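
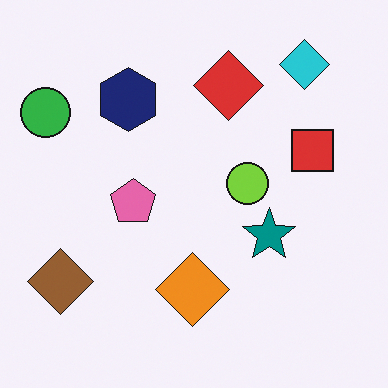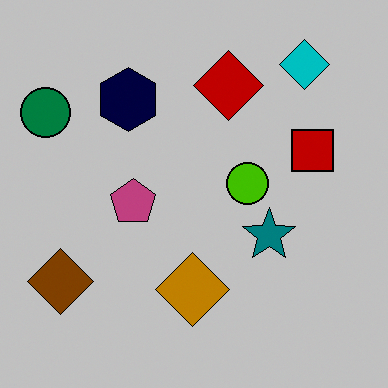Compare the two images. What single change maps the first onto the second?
The image was aggressively posterized.

Each flat color has snapped to a coarser quantized level — most visibly, the near-white background has dropped to a flat grey.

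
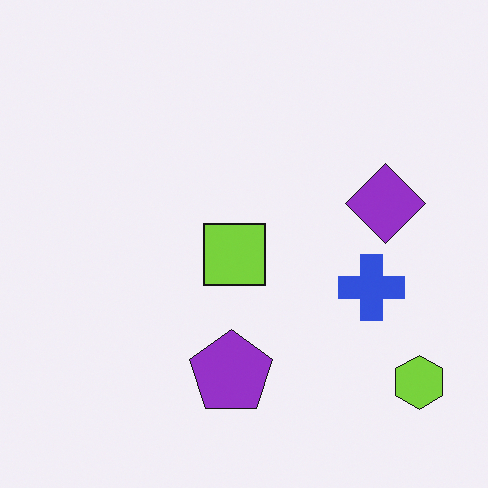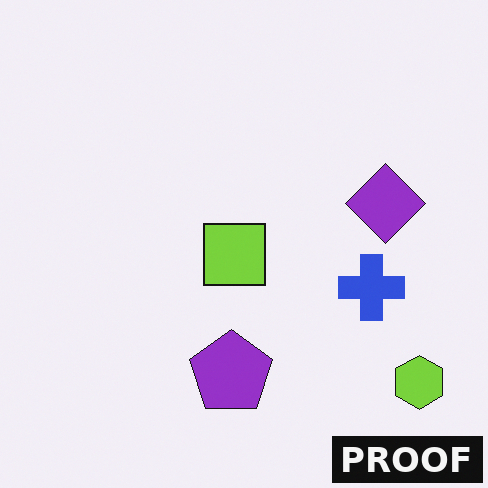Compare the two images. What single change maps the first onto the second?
The transformation is: watermarked with the text "PROOF" in the lower-right corner.

A dark label reading "PROOF" appears in the lower-right corner.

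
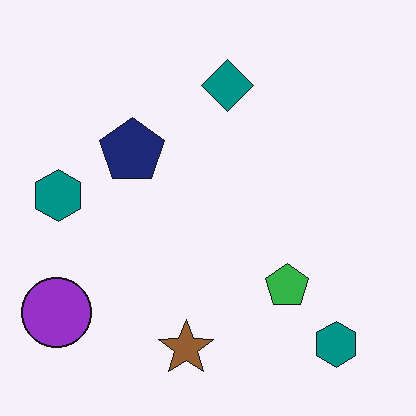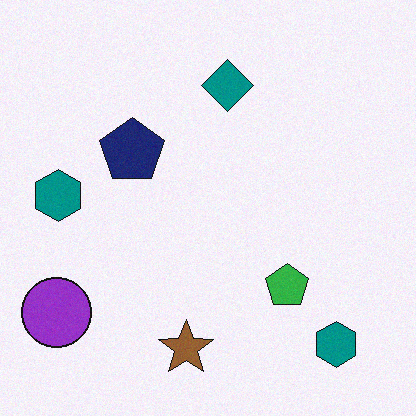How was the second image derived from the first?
It was degraded with a light layer of grain.

Random speckle covers the whole image, including the flat background.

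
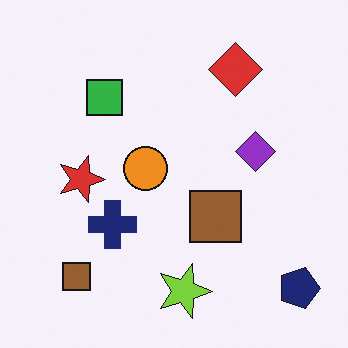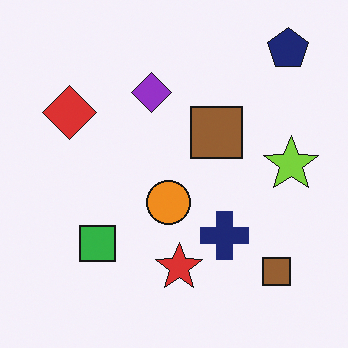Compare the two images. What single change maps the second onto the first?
It was rotated 90° clockwise.

The navy pentagon sits in the top-right of the second image and the bottom-right of the first — consistent with a whole-image 90° clockwise rotation.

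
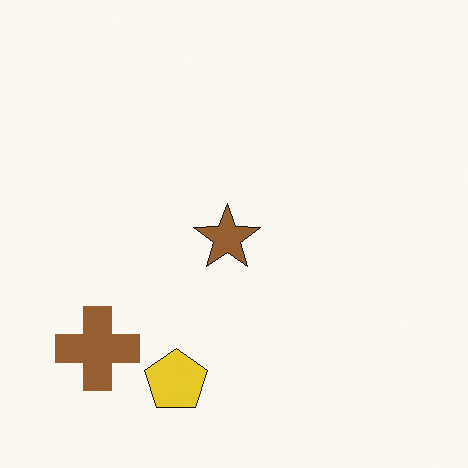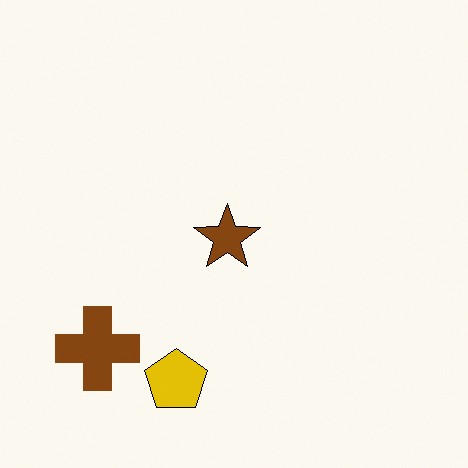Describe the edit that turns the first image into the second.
This is the original image given slightly increased contrast.

Tones are pushed away from mid-grey across the whole image — a global contrast change.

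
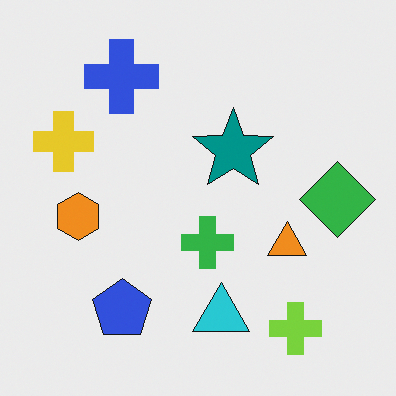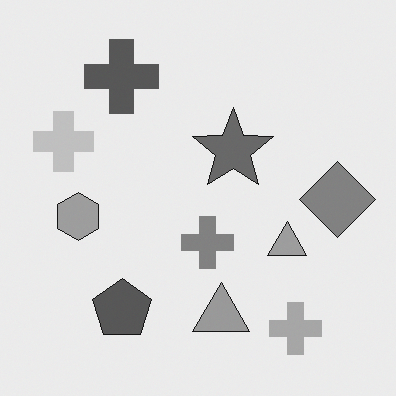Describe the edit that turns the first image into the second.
It was converted to grayscale.

All color is removed — every shape is now a shade of grey.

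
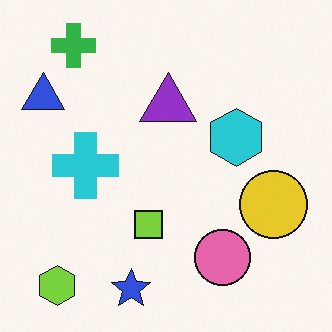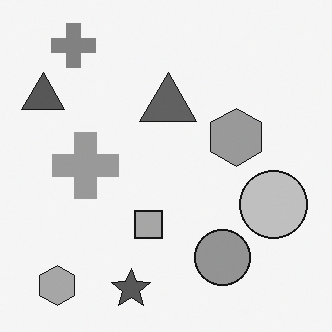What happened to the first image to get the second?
This is the original image converted to grayscale.

All color is removed — every shape is now a shade of grey.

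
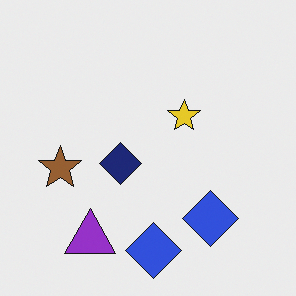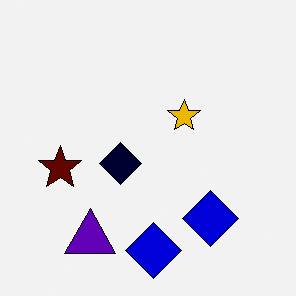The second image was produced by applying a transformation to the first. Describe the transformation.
It was given much higher contrast.

Tones are pushed away from mid-grey across the whole image — a global contrast change.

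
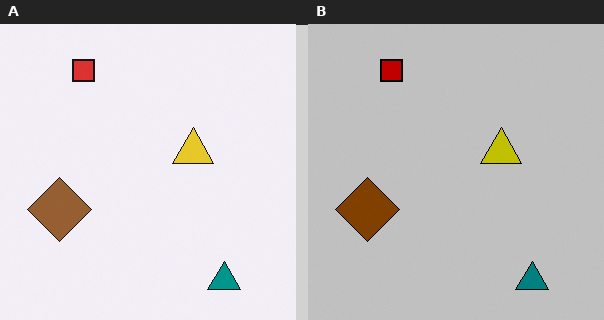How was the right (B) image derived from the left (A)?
The right (B) image is the left (A) heavily posterized to just a handful of flat colors.

Each flat color has snapped to a coarser quantized level — most visibly, the near-white background has dropped to a flat grey.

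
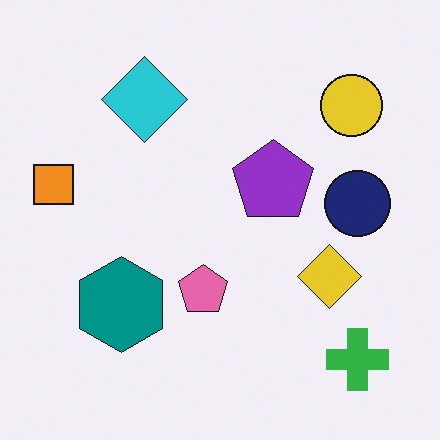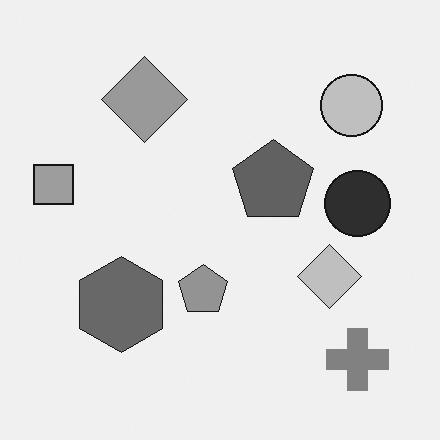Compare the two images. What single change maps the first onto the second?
Converted to grayscale.

All color is removed — every shape is now a shade of grey.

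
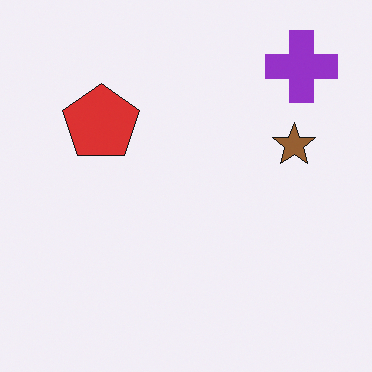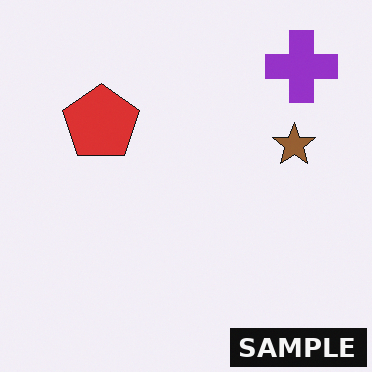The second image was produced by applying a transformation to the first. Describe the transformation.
The transformation is: watermarked with the text "SAMPLE" in the lower-right corner.

A dark label reading "SAMPLE" appears in the lower-right corner.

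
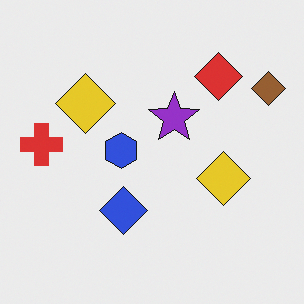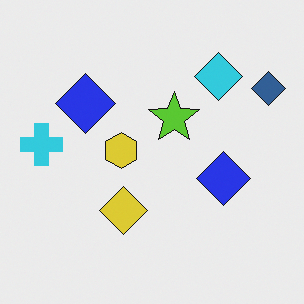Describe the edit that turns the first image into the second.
The image was hue-shifted through roughly half the color wheel.

Every shape's color has rotated by the same amount around the hue wheel — a uniform hue shift.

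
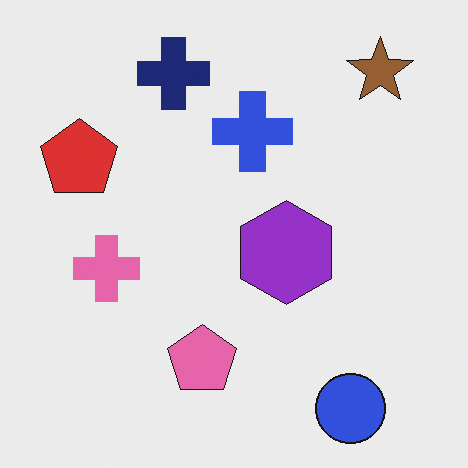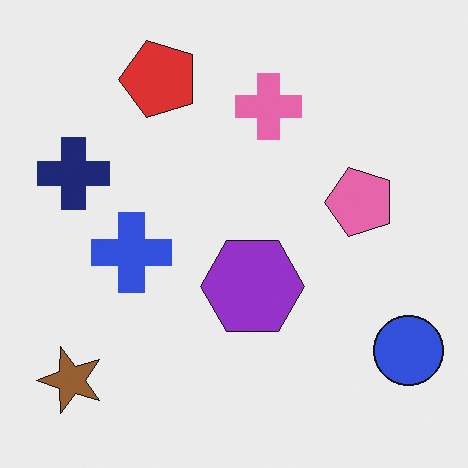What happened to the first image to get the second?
The transformation is: transposed (reflected across the top-left ↔ bottom-right diagonal).

Shapes have swapped their row and column positions — what was in the top-right is now in the bottom-left — a diagonal reflection.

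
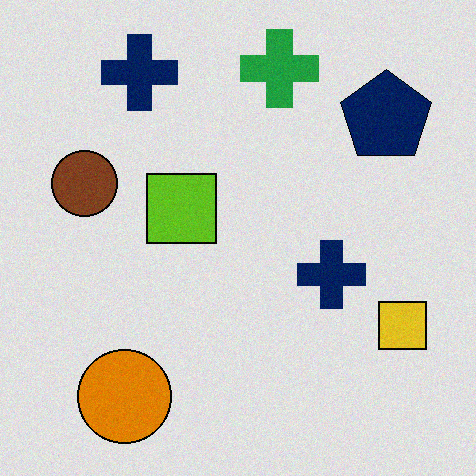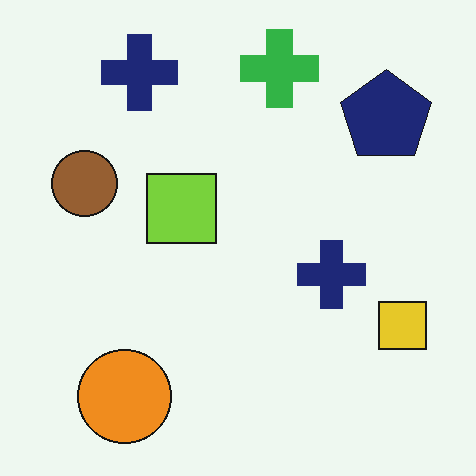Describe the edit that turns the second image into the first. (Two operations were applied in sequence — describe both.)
The first image is the second moderately posterized, then degraded with subtle gaussian noise.

Each flat color has snapped to a coarser quantized level — most visibly, the near-white background has dropped to a flat grey. Random speckle covers the whole image, including the flat background.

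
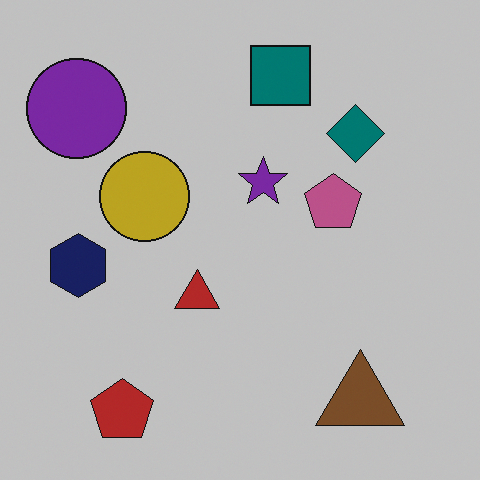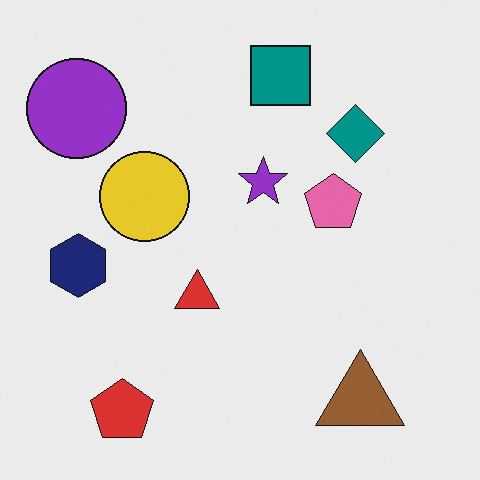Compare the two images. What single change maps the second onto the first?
This is the original image darkened a little.

Every pixel — background and shapes alike — is uniformly darkened.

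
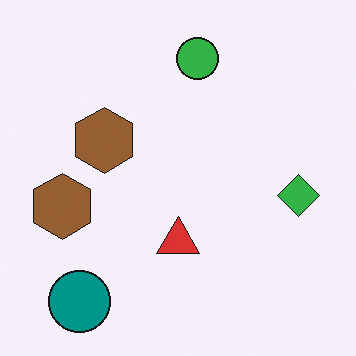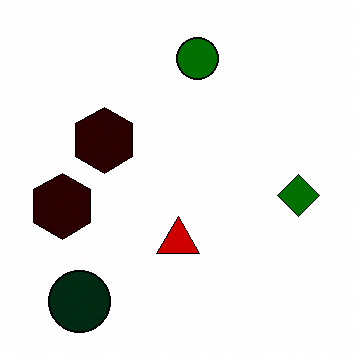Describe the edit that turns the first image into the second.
It was boosted in contrast.

Tones are pushed away from mid-grey across the whole image — a global contrast change.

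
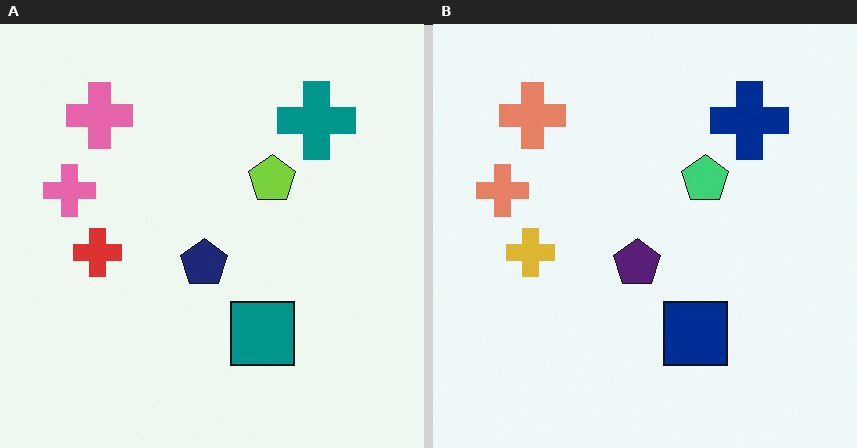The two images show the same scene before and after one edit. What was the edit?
This is the original image hue-shifted slightly.

Every shape's color has rotated by the same amount around the hue wheel — a uniform hue shift.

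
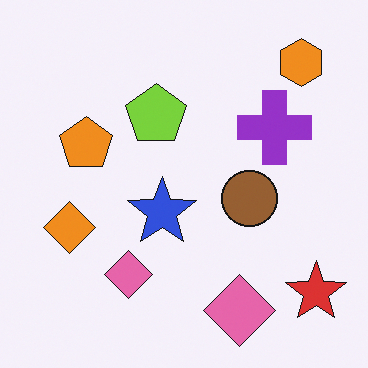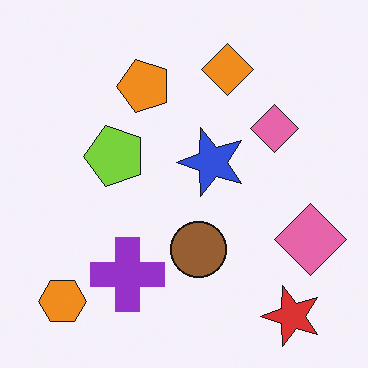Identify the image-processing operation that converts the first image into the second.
This is the original image transposed (reflected across the top-left ↔ bottom-right diagonal).

Shapes have swapped their row and column positions — what was in the top-right is now in the bottom-left — a diagonal reflection.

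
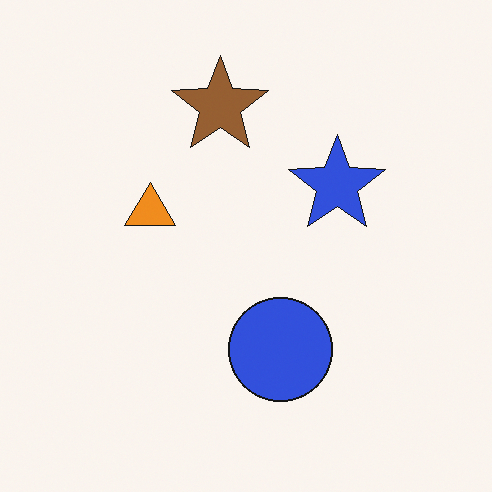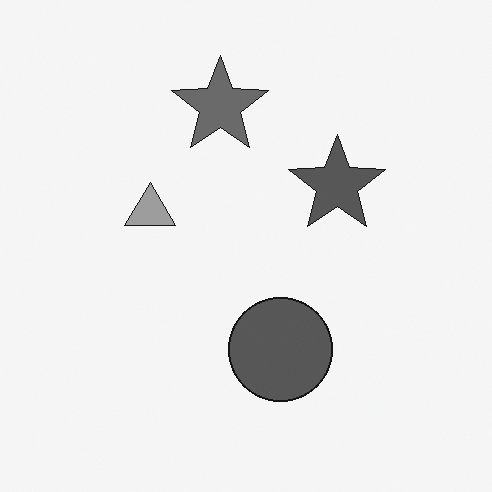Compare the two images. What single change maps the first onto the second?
The transformation is: converted to grayscale.

All color is removed — every shape is now a shade of grey.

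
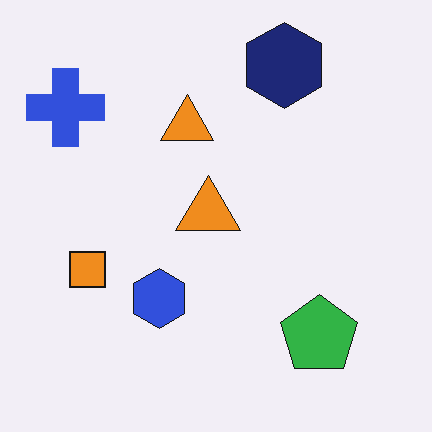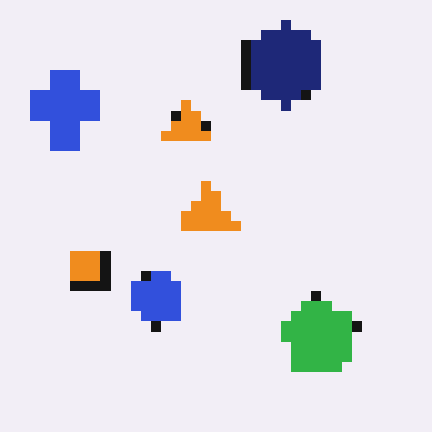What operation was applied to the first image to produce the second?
The image was coarsely pixelated.

Shapes are reduced to large square blocks; fine edges and outlines are lost — a downscale-then-upscale (mosaic) effect.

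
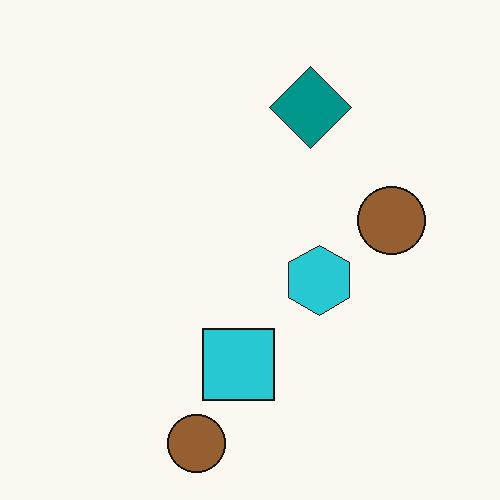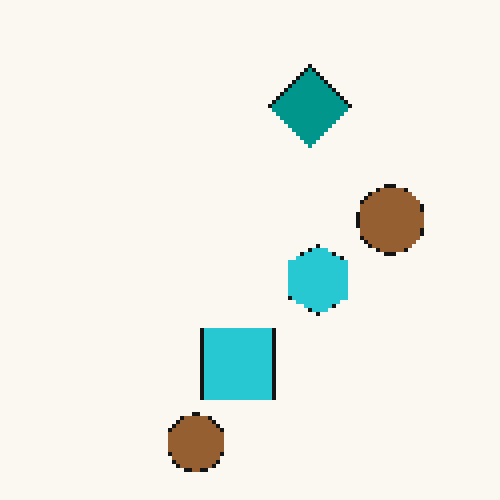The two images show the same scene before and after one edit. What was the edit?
The image was lightly pixelated (a mild mosaic effect).

Shapes are reduced to large square blocks; fine edges and outlines are lost — a downscale-then-upscale (mosaic) effect.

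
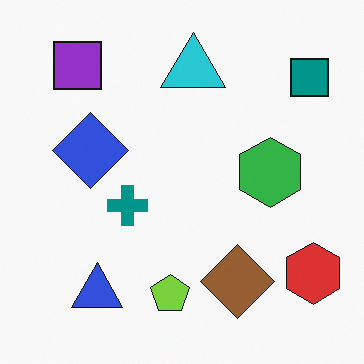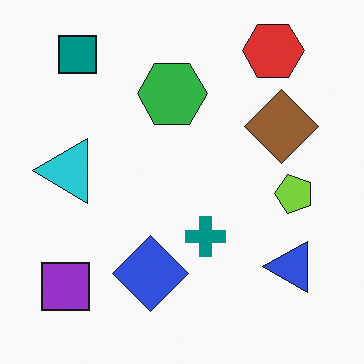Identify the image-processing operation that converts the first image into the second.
Rotated 90° counter-clockwise.

The teal square sits in the top-right of the first image and the top-left of the second — consistent with a whole-image 90° counter-clockwise rotation.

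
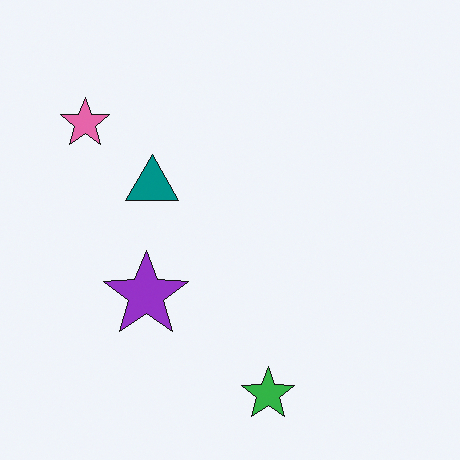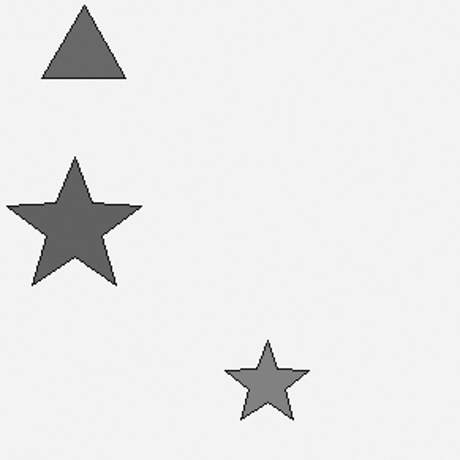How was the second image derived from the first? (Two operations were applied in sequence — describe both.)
The transformation is: cropped to a modestly smaller region and rescaled, then converted to grayscale.

The visible shapes are larger and the field of view is narrower; shapes near the original edges may be partly or wholly outside the frame — a crop-and-rescale. All color is removed — every shape is now a shade of grey.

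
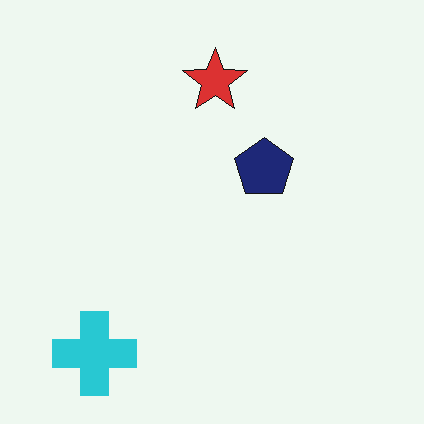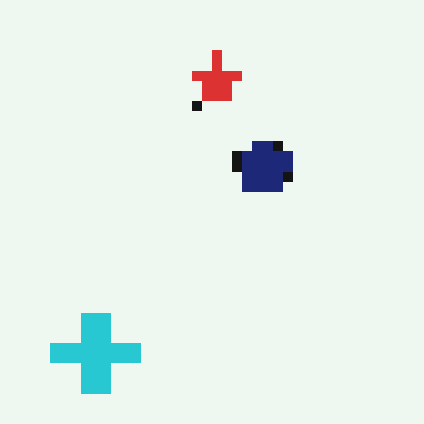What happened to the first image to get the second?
The transformation is: heavily pixelated into large blocks.

Shapes are reduced to large square blocks; fine edges and outlines are lost — a downscale-then-upscale (mosaic) effect.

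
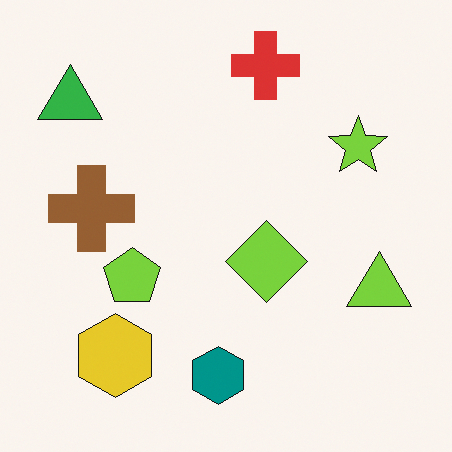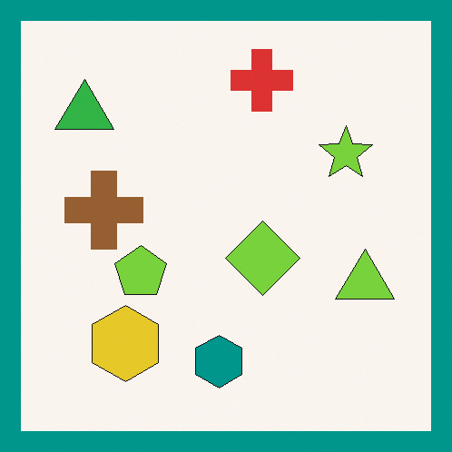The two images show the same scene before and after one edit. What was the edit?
The image was framed with a teal border.

A solid teal frame runs around the edge of the second image, with the content slightly shrunk inside it.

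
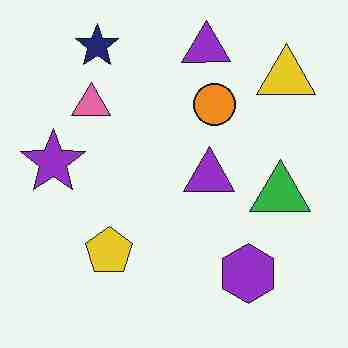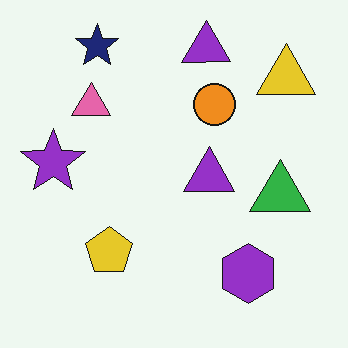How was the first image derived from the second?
It was heavily JPEG-compressed with obvious blocking artifacts.

Blocky 8×8 compression artifacts appear around shape edges and the flat background shows ringing — characteristic JPEG degradation.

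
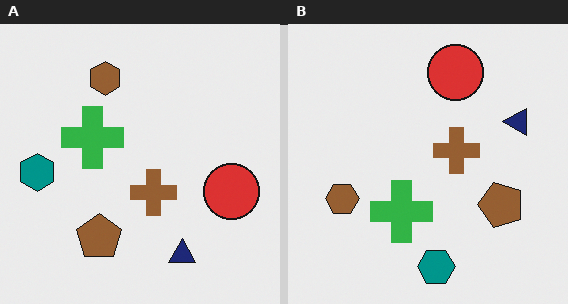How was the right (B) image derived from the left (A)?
The transformation is: rotated 90° counter-clockwise.

The teal hexagon sits in the left of the left (A) image and the bottom of the right (B) — consistent with a whole-image 90° counter-clockwise rotation.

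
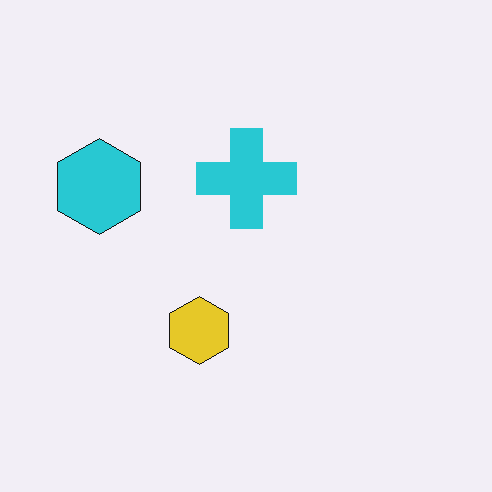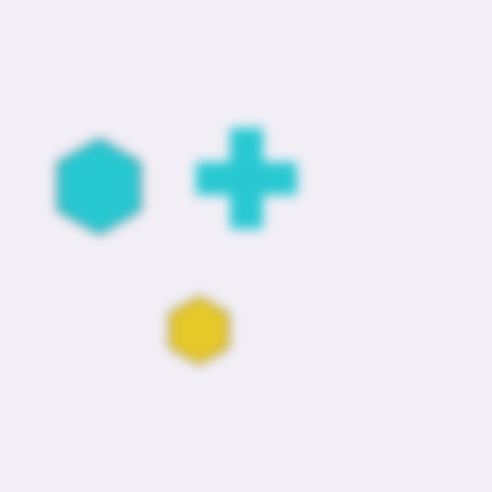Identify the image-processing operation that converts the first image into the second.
The image was strongly gaussian-blurred.

Shape edges and outlines are uniformly softened across the whole image.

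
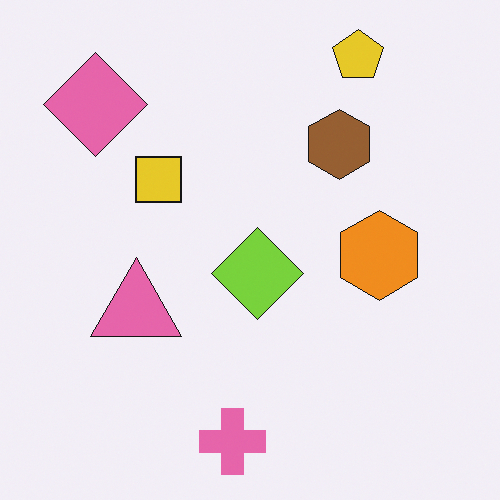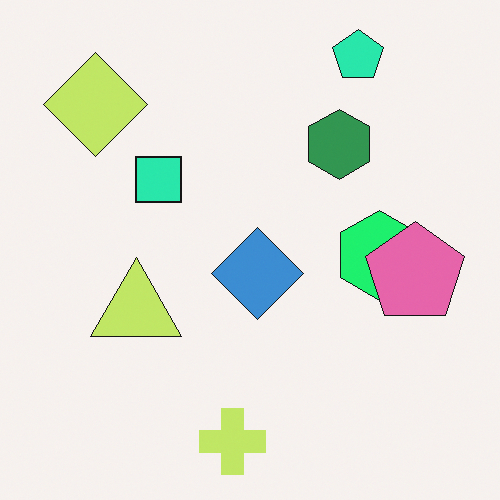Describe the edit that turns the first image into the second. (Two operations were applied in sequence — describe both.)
The image was hue-shifted noticeably, then overlaid with an additional pink pentagon.

Every shape's color has rotated by the same amount around the hue wheel — a uniform hue shift. A pink pentagon appears in the second image that is absent from the first.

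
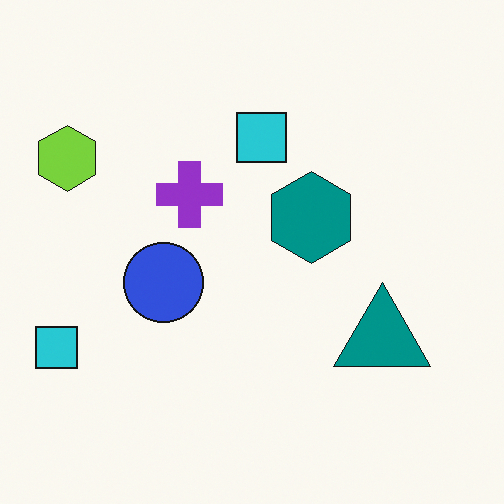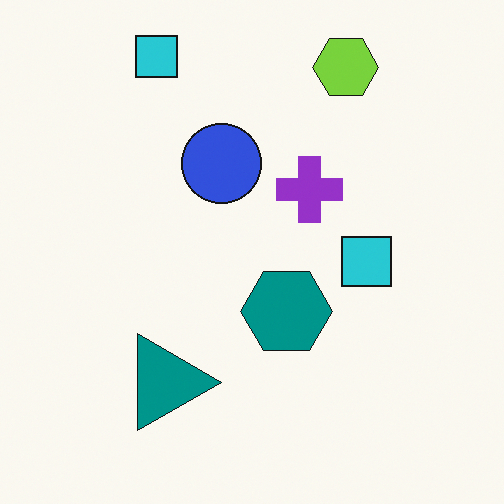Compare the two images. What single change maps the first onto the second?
The second image is the first rotated 90° clockwise.

The lime hexagon sits in the top-left of the first image and the top-right of the second — consistent with a whole-image 90° clockwise rotation.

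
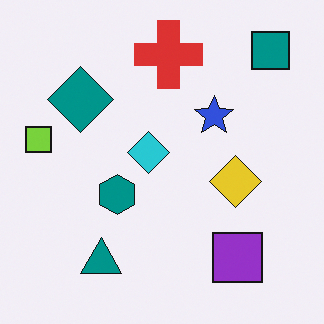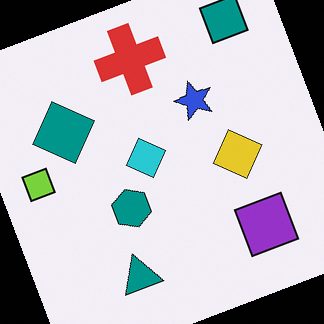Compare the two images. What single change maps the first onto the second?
It was rotated counter-clockwise by a moderate amount.

Every shape is tilted by the same angle and the image corners show triangular fill wedges — a whole-image rotation by a non-right angle.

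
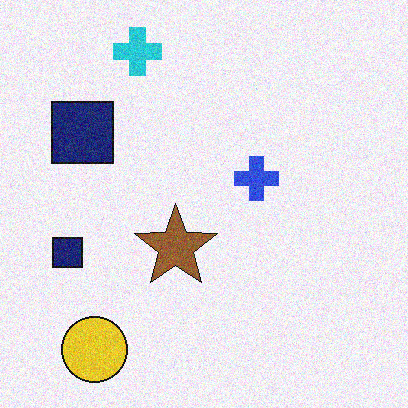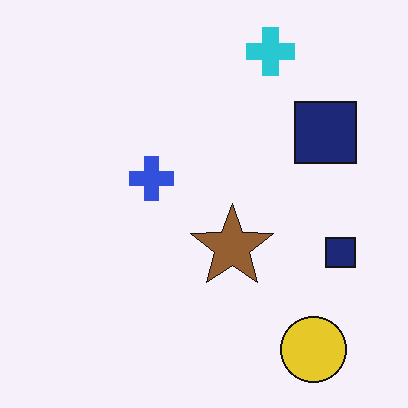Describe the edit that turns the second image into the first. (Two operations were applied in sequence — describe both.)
The transformation is: degraded with moderate additive noise, then flipped horizontally (left ↔ right).

Random speckle covers the whole image, including the flat background. The yellow circle is in the bottom-right of the second image and the bottom-left of the first — shapes on opposite sides of the vertical midline have swapped in a mirror flip.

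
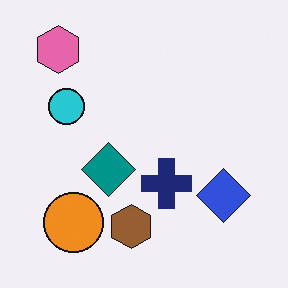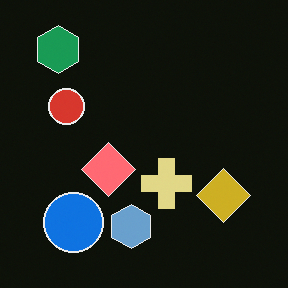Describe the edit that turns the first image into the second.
Color-inverted (negative).

The light background has become dark and every shape's color is its complement — a photographic negative.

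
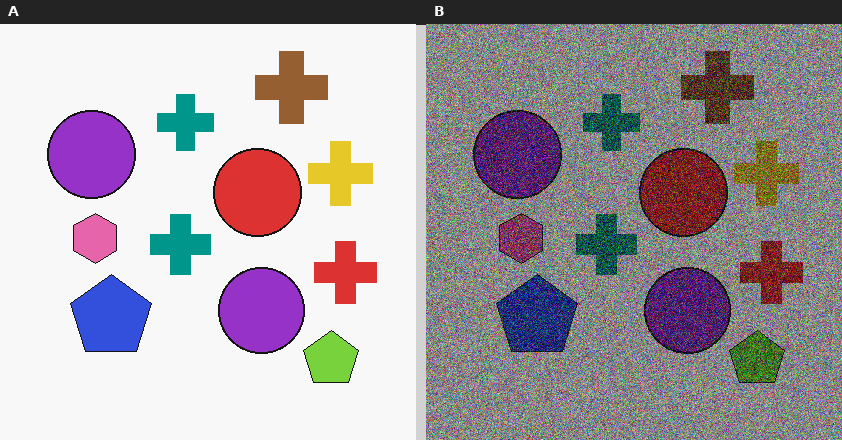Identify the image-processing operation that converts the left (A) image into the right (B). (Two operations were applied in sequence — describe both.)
Noticeably darkened, then degraded with strong gaussian noise.

Every pixel — background and shapes alike — is uniformly darkened. Random speckle covers the whole image, including the flat background.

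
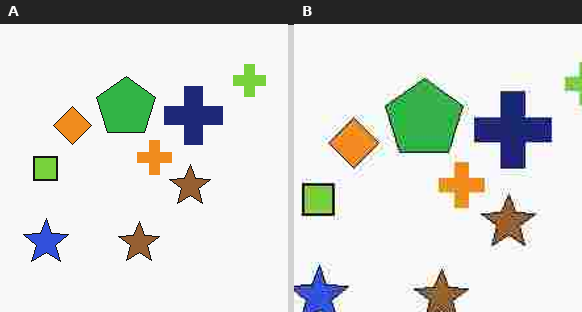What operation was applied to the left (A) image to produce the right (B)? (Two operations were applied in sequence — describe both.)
Degraded with heavy JPEG compression, then cropped to a modestly smaller region and rescaled.

Blocky 8×8 compression artifacts appear around shape edges and the flat background shows ringing — characteristic JPEG degradation. The visible shapes are larger and the field of view is narrower; shapes near the original edges may be partly or wholly outside the frame — a crop-and-rescale.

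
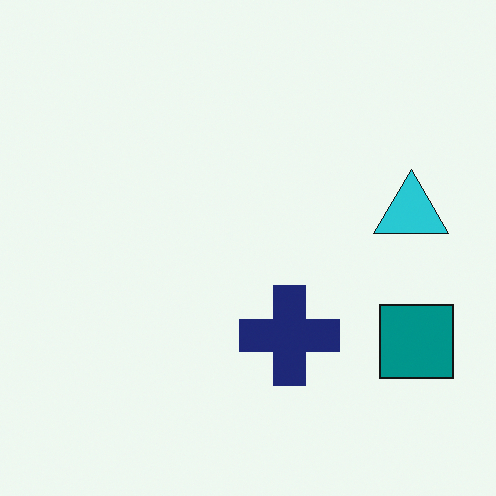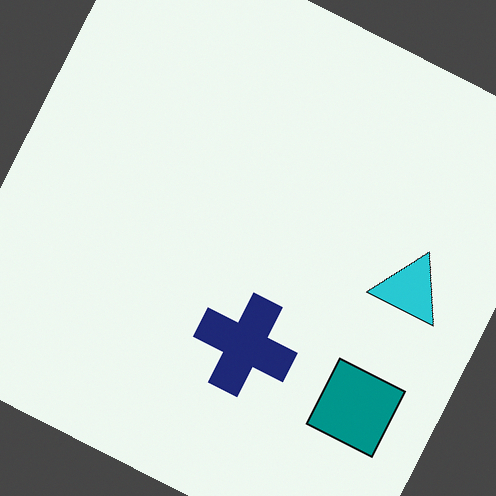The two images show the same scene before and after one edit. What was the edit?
This is the original image rotated clockwise by a clearly visible amount.

Every shape is tilted by the same angle and the image corners show triangular fill wedges — a whole-image rotation by a non-right angle.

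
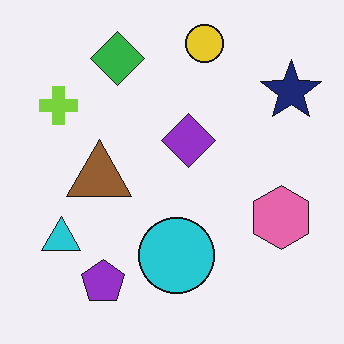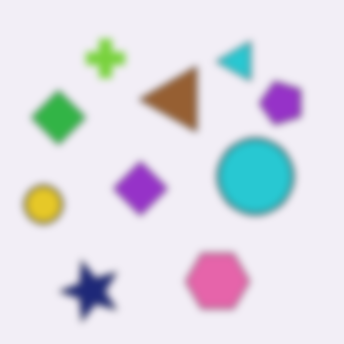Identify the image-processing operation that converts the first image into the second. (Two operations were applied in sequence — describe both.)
This is the original image transposed (reflected across the top-left ↔ bottom-right diagonal), then noticeably gaussian-blurred.

Shapes have swapped their row and column positions — what was in the top-right is now in the bottom-left — a diagonal reflection. Shape edges and outlines are uniformly softened across the whole image.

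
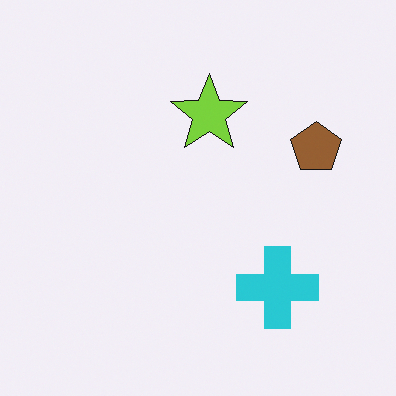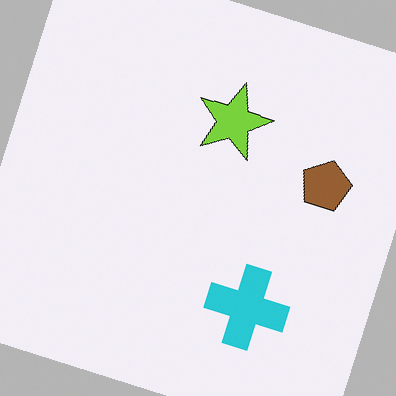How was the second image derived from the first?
This is the original image rotated clockwise by a clearly visible amount.

Every shape is tilted by the same angle and the image corners show triangular fill wedges — a whole-image rotation by a non-right angle.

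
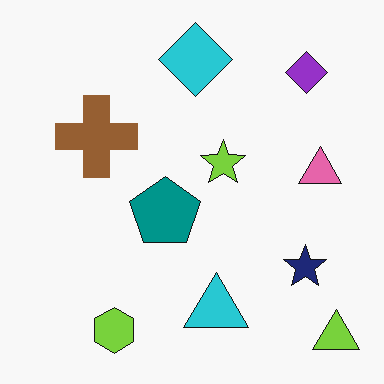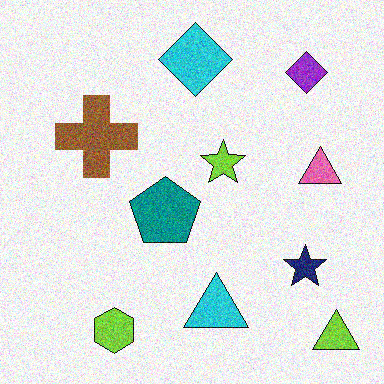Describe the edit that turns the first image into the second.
The transformation is: degraded with visible gaussian noise.

Random speckle covers the whole image, including the flat background.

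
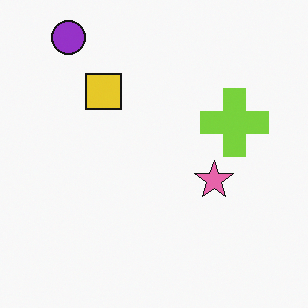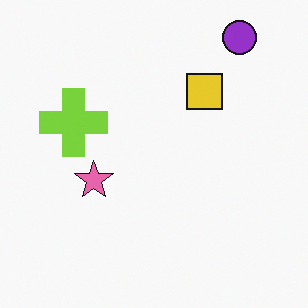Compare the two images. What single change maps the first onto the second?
The second image is the first flipped horizontally (left ↔ right).

The purple circle is in the top-left of the first image and the top-right of the second — shapes on opposite sides of the vertical midline have swapped in a mirror flip.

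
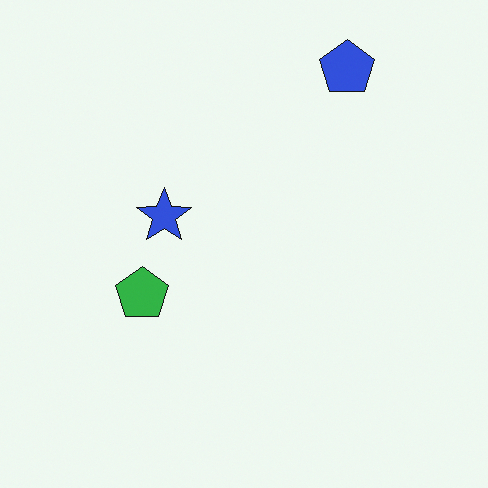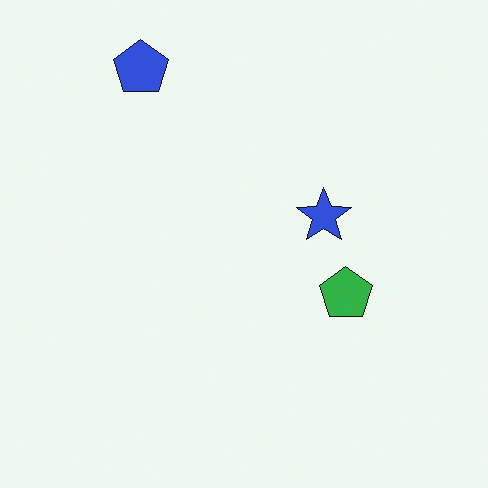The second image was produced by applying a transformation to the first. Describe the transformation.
Flipped horizontally (left ↔ right).

The blue pentagon is in the top-right of the first image and the top-left of the second — shapes on opposite sides of the vertical midline have swapped in a mirror flip.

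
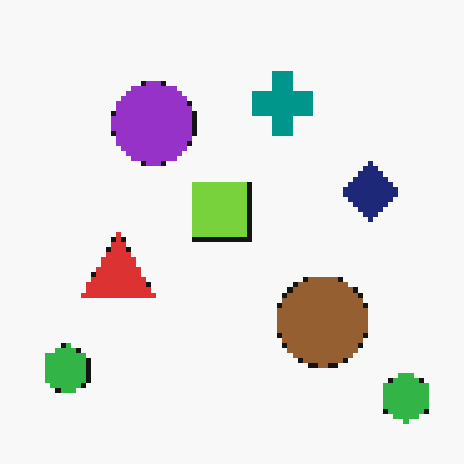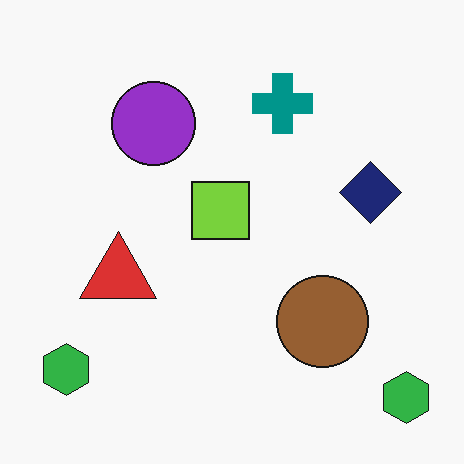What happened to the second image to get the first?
Lightly pixelated (a mild mosaic effect).

Shapes are reduced to large square blocks; fine edges and outlines are lost — a downscale-then-upscale (mosaic) effect.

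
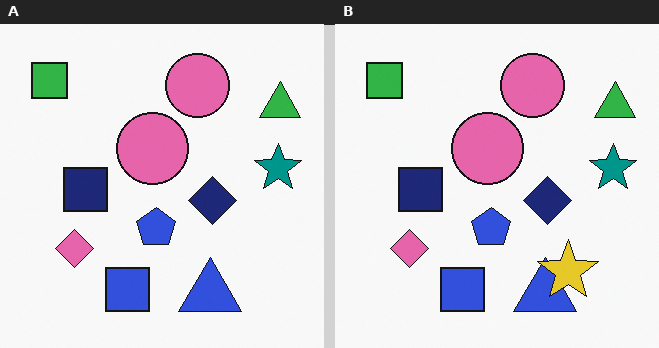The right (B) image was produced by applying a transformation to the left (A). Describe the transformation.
This is the original image overlaid with an additional yellow star.

A yellow star appears in the right (B) image that is absent from the left (A).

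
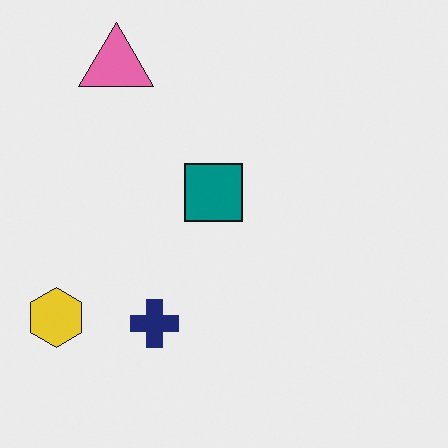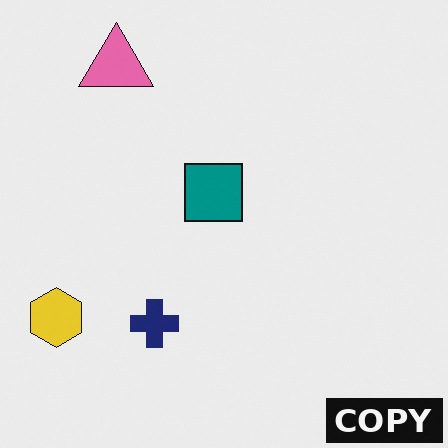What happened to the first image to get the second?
The second image is the first watermarked with the text "COPY" in the lower-right corner.

A dark label reading "COPY" appears in the lower-right corner.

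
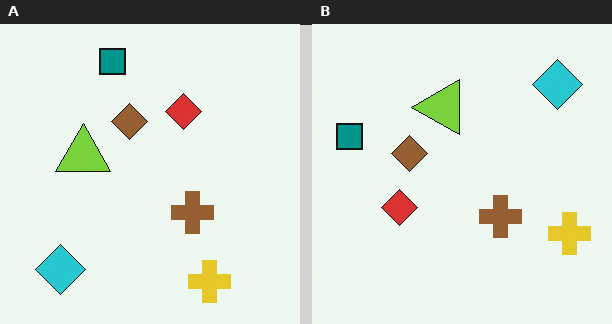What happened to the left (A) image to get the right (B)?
It was transposed (reflected across the top-left ↔ bottom-right diagonal).

Shapes have swapped their row and column positions — what was in the top-right is now in the bottom-left — a diagonal reflection.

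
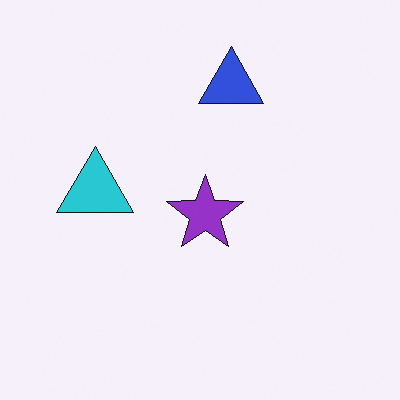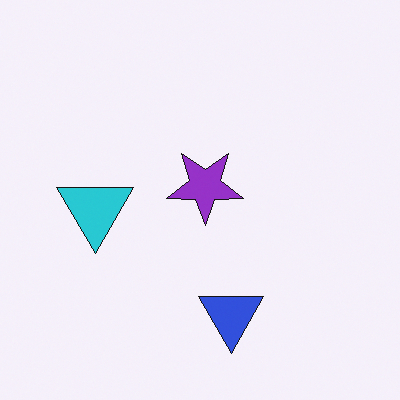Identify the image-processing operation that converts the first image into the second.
It was flipped vertically (top ↔ bottom).

The blue triangle is in the top of the first image and the bottom of the second — shapes on opposite sides of the horizontal midline have swapped in a mirror flip.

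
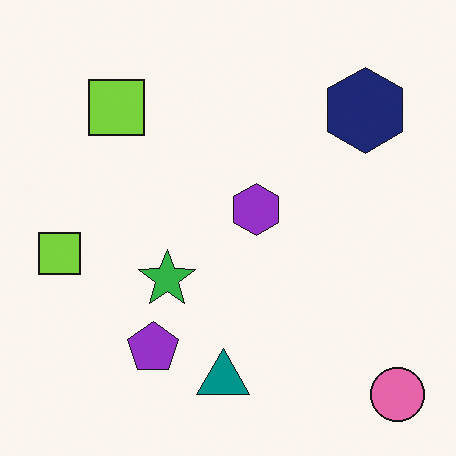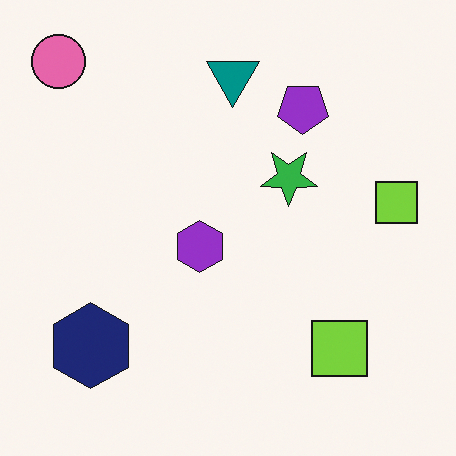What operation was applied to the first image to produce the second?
It was rotated 180°.

The pink circle sits in the bottom-right of the first image and the top-left of the second — consistent with a whole-image 180° rotation.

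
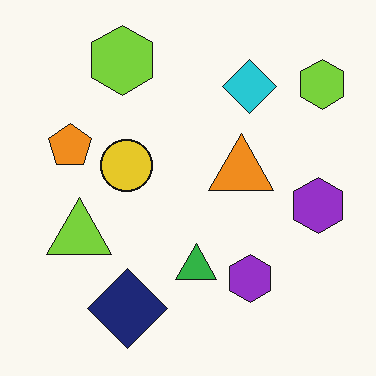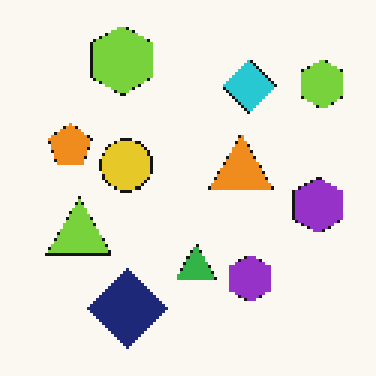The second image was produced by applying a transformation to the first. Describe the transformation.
The transformation is: mildly pixelated.

Shapes are reduced to large square blocks; fine edges and outlines are lost — a downscale-then-upscale (mosaic) effect.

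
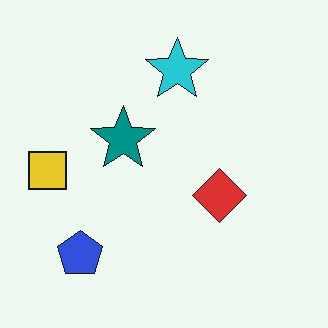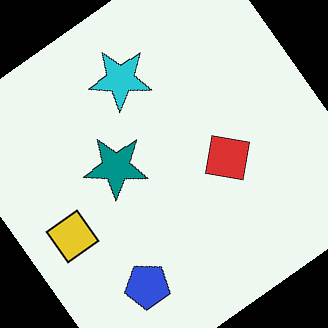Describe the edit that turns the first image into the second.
Rotated counter-clockwise by a large amount — several tens of degrees.

Every shape is tilted by the same angle and the image corners show triangular fill wedges — a whole-image rotation by a non-right angle.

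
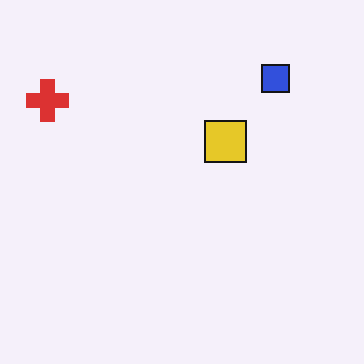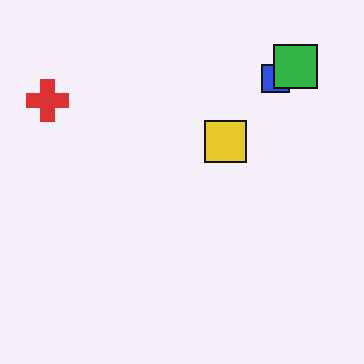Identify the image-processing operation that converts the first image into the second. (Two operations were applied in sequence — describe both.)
This is the original image JPEG-compressed with visible artifacts, then overlaid with an additional green square.

Blocky 8×8 compression artifacts appear around shape edges and the flat background shows ringing — characteristic JPEG degradation. A green square appears in the second image that is absent from the first.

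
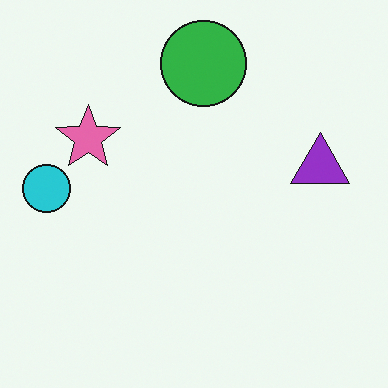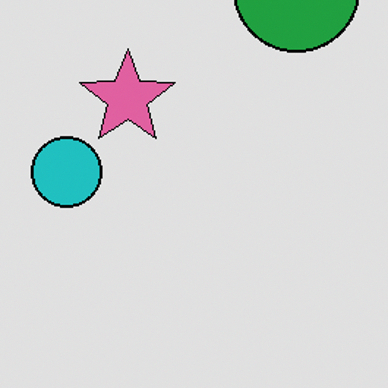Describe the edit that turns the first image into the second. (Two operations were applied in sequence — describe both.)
The second image is the first posterized to a reduced palette, then cropped to a modestly smaller region and rescaled.

Each flat color has snapped to a coarser quantized level — most visibly, the near-white background has dropped to a flat grey. The visible shapes are larger and the field of view is narrower; shapes near the original edges may be partly or wholly outside the frame — a crop-and-rescale.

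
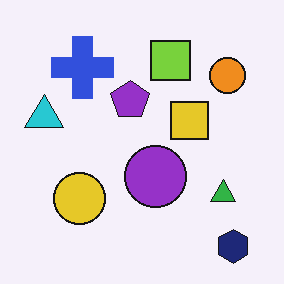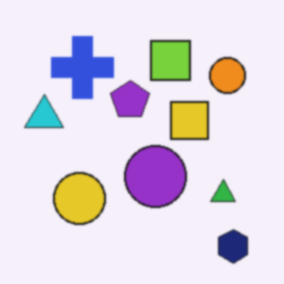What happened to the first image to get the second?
The transformation is: given a subtle gaussian blur.

Shape edges and outlines are uniformly softened across the whole image.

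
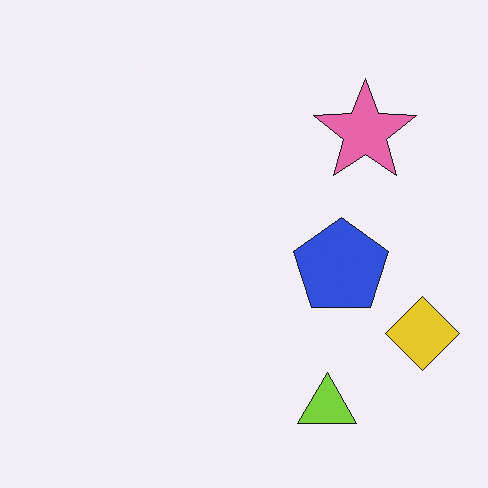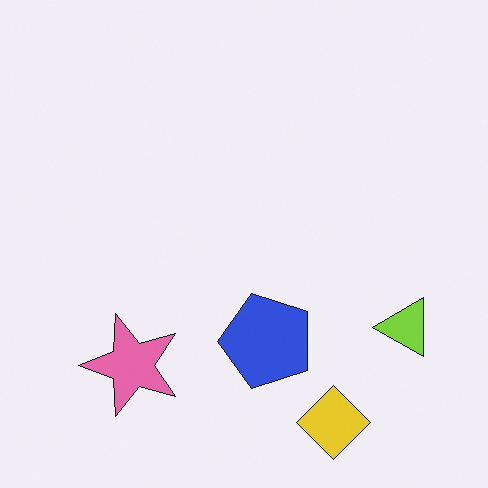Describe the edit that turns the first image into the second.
The transformation is: transposed (reflected across the top-left ↔ bottom-right diagonal).

Shapes have swapped their row and column positions — what was in the top-right is now in the bottom-left — a diagonal reflection.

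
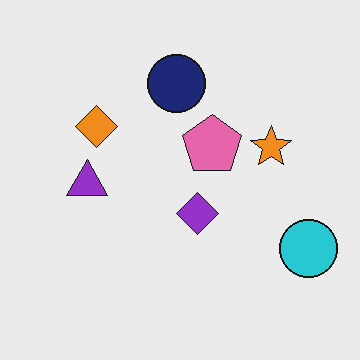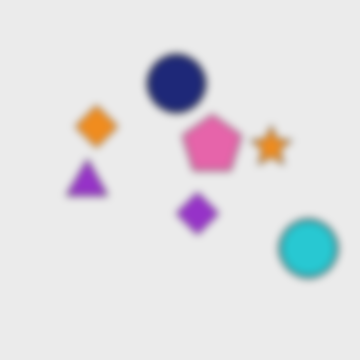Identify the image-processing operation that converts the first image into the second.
This is the original image moderately blurred.

Shape edges and outlines are uniformly softened across the whole image.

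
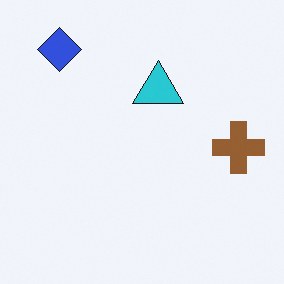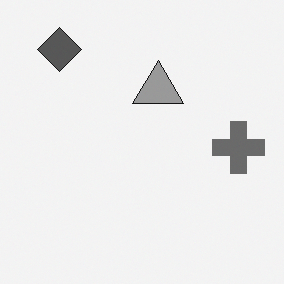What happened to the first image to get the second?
This is the original image converted to grayscale.

All color is removed — every shape is now a shade of grey.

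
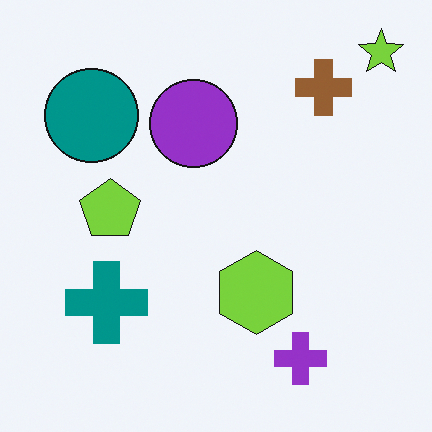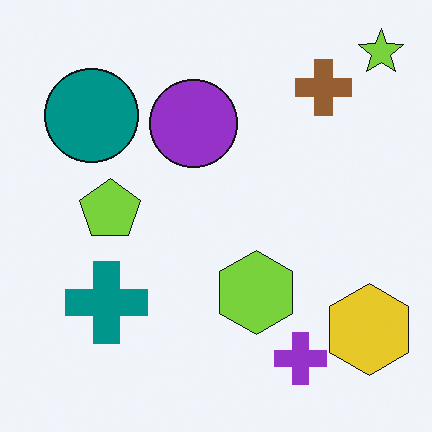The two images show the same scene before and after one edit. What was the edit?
The second image is the first overlaid with an additional yellow hexagon.

A yellow hexagon appears in the second image that is absent from the first.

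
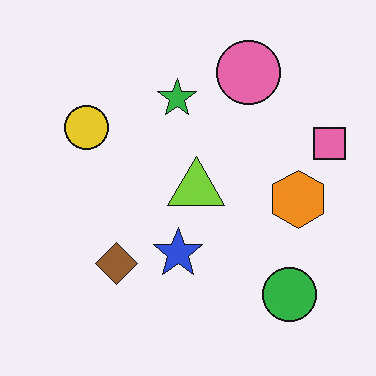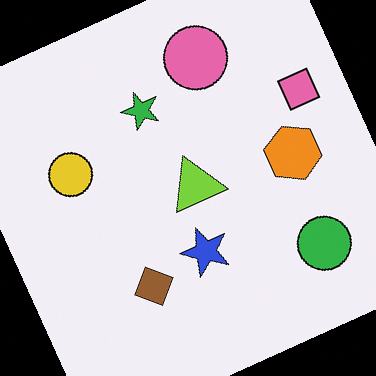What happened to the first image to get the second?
The transformation is: rotated counter-clockwise by a clearly visible amount.

Every shape is tilted by the same angle and the image corners show triangular fill wedges — a whole-image rotation by a non-right angle.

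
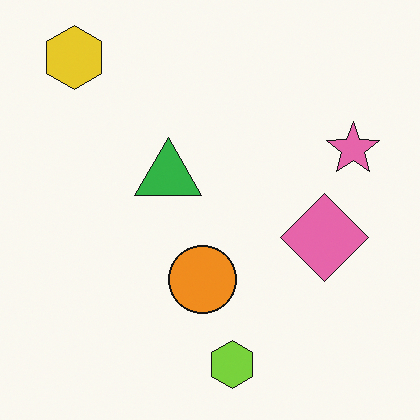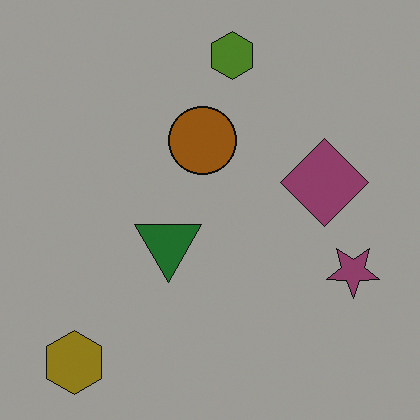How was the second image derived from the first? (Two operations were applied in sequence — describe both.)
The transformation is: substantially darkened, then flipped vertically (top ↔ bottom).

Every pixel — background and shapes alike — is uniformly darkened. The lime hexagon is in the bottom of the first image and the top of the second — shapes on opposite sides of the horizontal midline have swapped in a mirror flip.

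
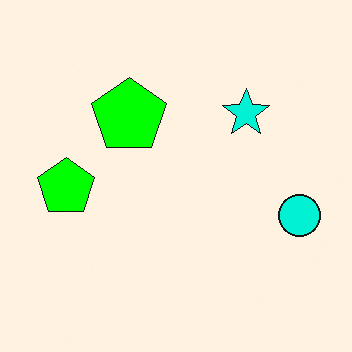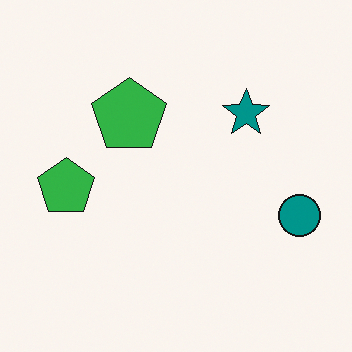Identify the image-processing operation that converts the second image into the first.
The image was made much more vivid (saturation change).

All colors are more vivid — a global saturation change.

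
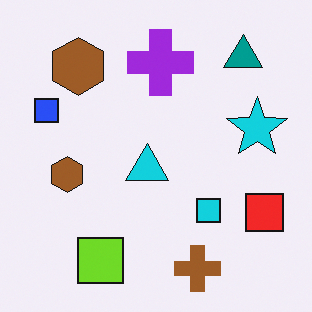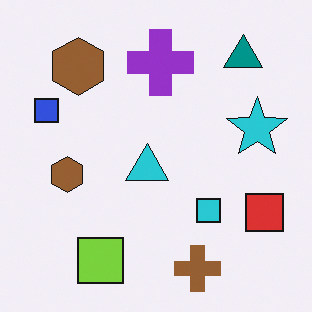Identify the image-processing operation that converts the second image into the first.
Slightly oversaturated.

All colors are more vivid — a global saturation change.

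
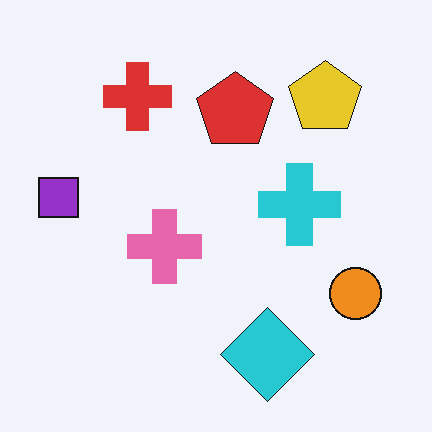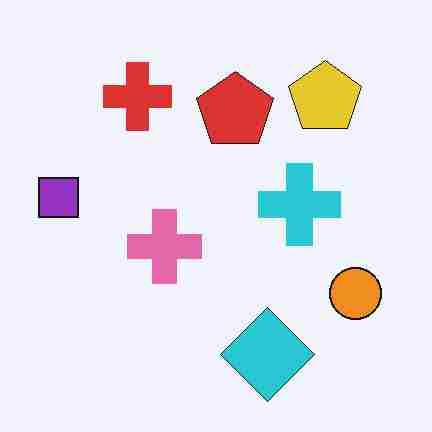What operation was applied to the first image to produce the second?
This is the original image degraded with heavy JPEG compression.

Blocky 8×8 compression artifacts appear around shape edges and the flat background shows ringing — characteristic JPEG degradation.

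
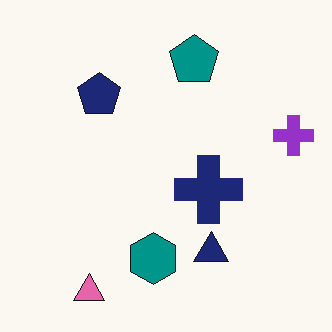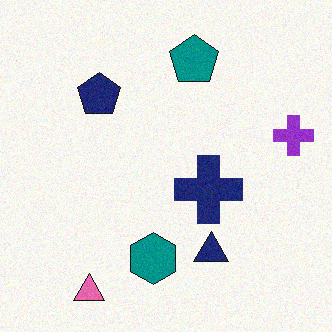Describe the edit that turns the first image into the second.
The image was degraded with subtle gaussian noise.

Random speckle covers the whole image, including the flat background.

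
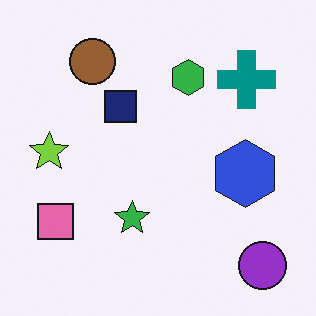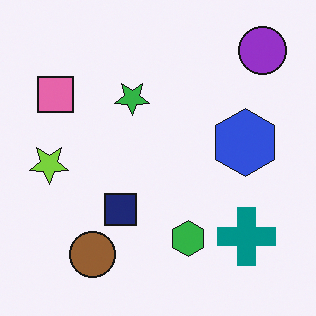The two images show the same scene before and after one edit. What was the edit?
Flipped vertically (top ↔ bottom).

The purple circle is in the bottom-right of the first image and the top-right of the second — shapes on opposite sides of the horizontal midline have swapped in a mirror flip.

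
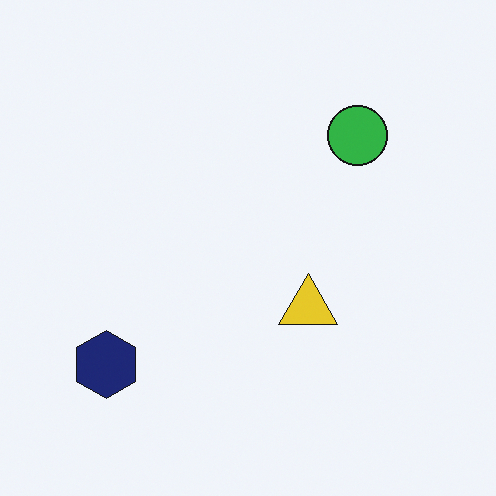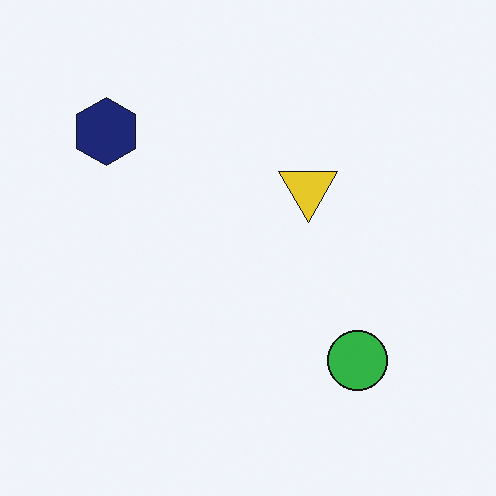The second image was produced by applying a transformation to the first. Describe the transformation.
The second image is the first flipped vertically (top ↔ bottom).

The navy hexagon is in the bottom-left of the first image and the top-left of the second — shapes on opposite sides of the horizontal midline have swapped in a mirror flip.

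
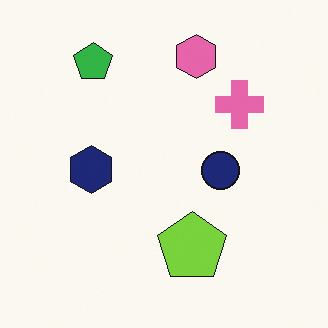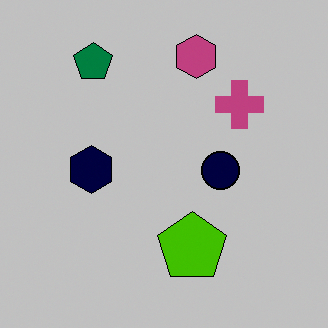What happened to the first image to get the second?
The transformation is: heavily posterized to just a handful of flat colors.

Each flat color has snapped to a coarser quantized level — most visibly, the near-white background has dropped to a flat grey.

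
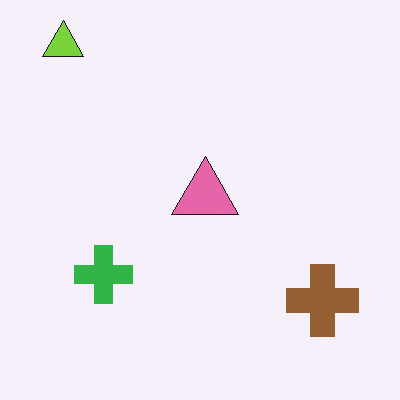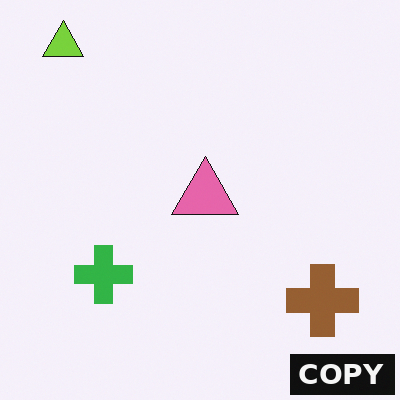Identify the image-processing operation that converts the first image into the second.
The image was watermarked with the text "COPY" in the lower-right corner.

A dark label reading "COPY" appears in the lower-right corner.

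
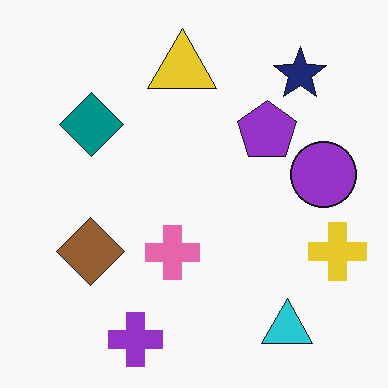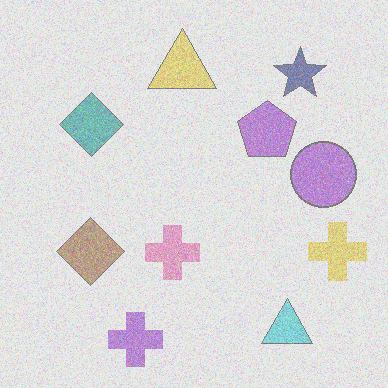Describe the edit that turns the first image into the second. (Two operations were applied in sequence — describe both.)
It was degraded with a thick layer of grain, then given much lower contrast.

Random speckle covers the whole image, including the flat background. Tones are pushed toward mid-grey across the whole image — a global contrast change.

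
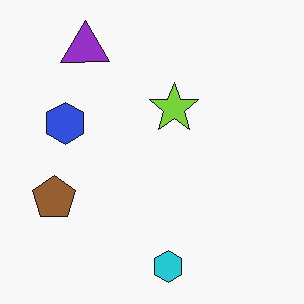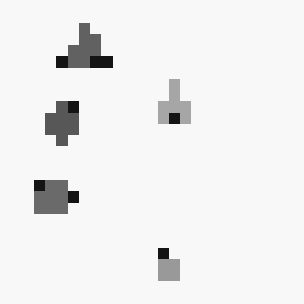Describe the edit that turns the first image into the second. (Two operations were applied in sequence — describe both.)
The transformation is: coarsely pixelated, then converted to grayscale.

Shapes are reduced to large square blocks; fine edges and outlines are lost — a downscale-then-upscale (mosaic) effect. All color is removed — every shape is now a shade of grey.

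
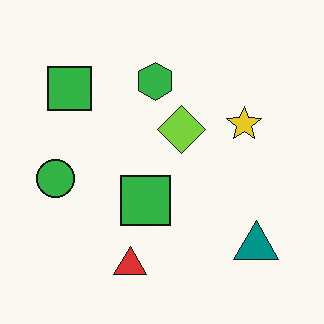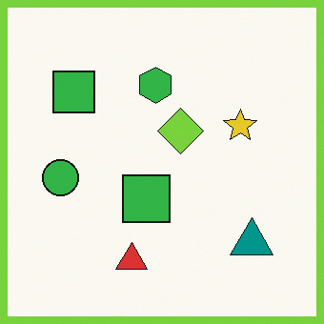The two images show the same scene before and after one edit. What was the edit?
The second image is the first framed with a lime border.

A solid lime frame runs around the edge of the second image, with the content slightly shrunk inside it.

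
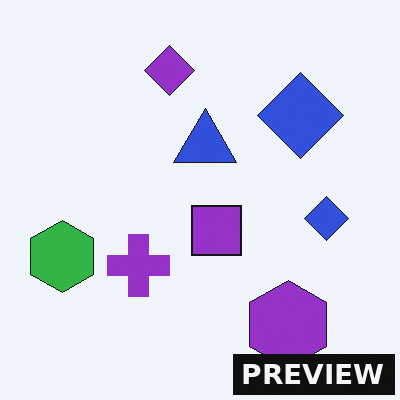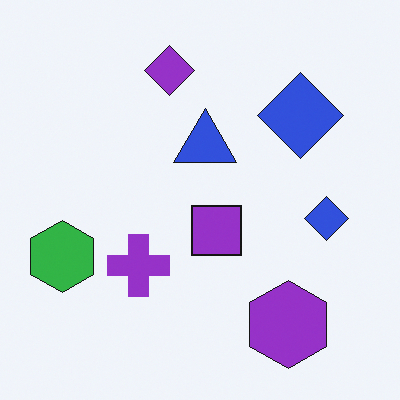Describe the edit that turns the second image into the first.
The image was watermarked with the text "PREVIEW" in the lower-right corner.

A dark label reading "PREVIEW" appears in the lower-right corner.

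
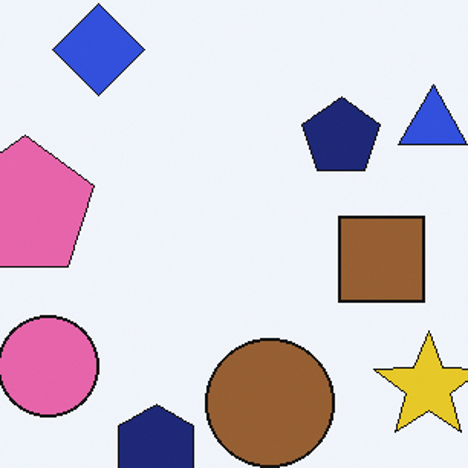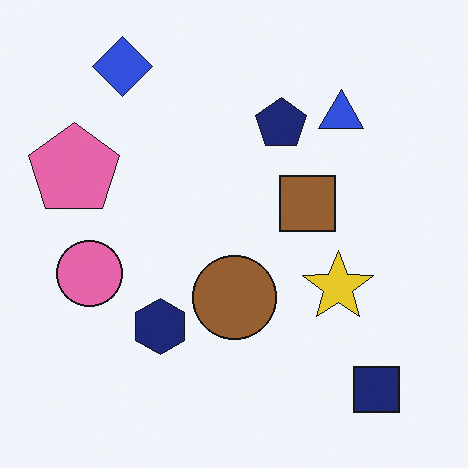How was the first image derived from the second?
Cropped to a modestly smaller region and rescaled.

The visible shapes are larger and the field of view is narrower; shapes near the original edges may be partly or wholly outside the frame — a crop-and-rescale.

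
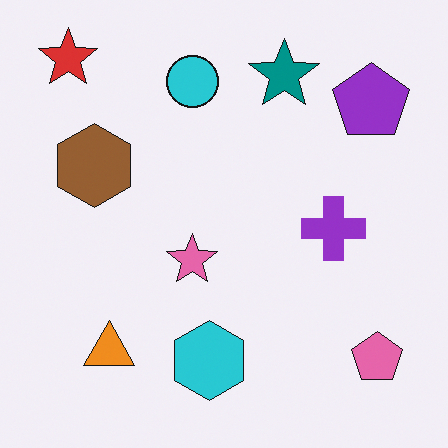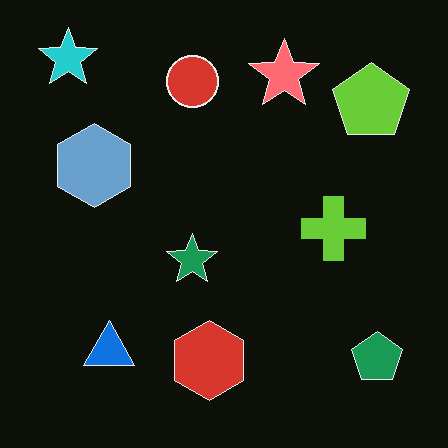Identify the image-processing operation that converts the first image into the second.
The transformation is: color-inverted (negative).

The light background has become dark and every shape's color is its complement — a photographic negative.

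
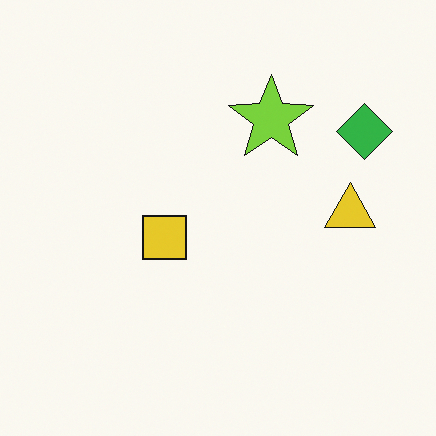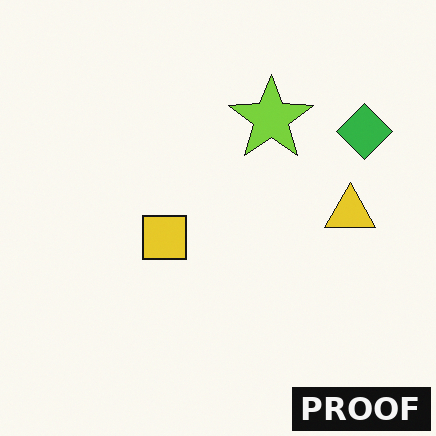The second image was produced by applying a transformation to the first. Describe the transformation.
Watermarked with the text "PROOF" in the lower-right corner.

A dark label reading "PROOF" appears in the lower-right corner.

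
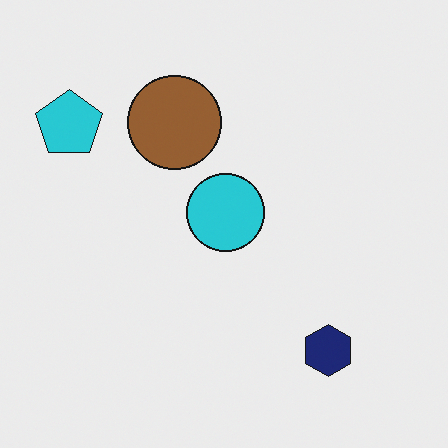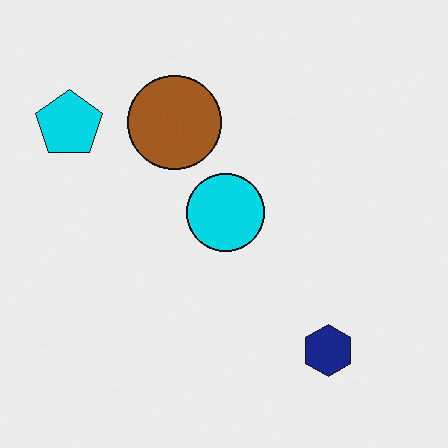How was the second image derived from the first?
The second image is the first slightly oversaturated.

All colors are more vivid — a global saturation change.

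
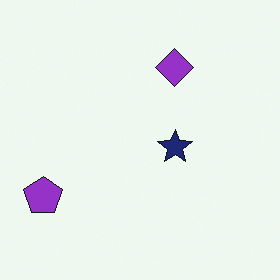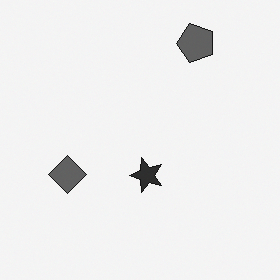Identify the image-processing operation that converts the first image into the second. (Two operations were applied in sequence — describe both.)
The image was converted to grayscale, then transposed (reflected across the top-left ↔ bottom-right diagonal).

All color is removed — every shape is now a shade of grey. Shapes have swapped their row and column positions — what was in the top-right is now in the bottom-left — a diagonal reflection.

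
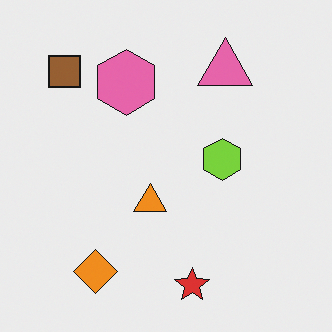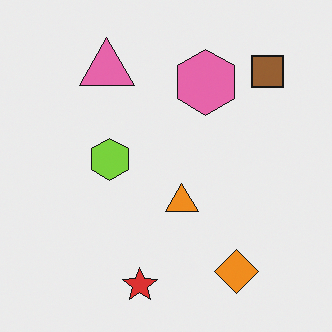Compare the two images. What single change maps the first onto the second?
The transformation is: flipped horizontally (left ↔ right).

The brown square is in the top-left of the first image and the top-right of the second — shapes on opposite sides of the vertical midline have swapped in a mirror flip.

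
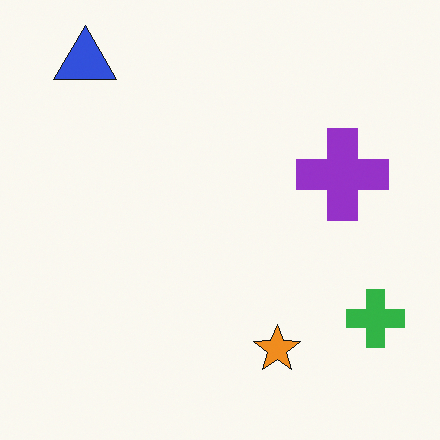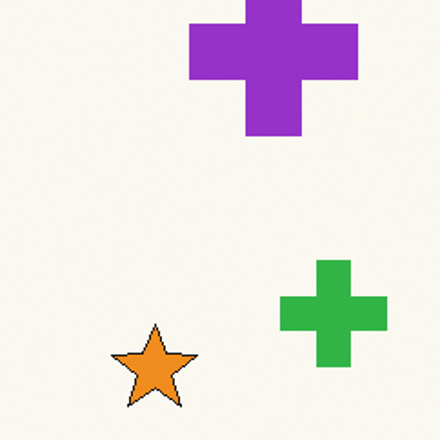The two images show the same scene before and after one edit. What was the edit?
The image was cropped to a noticeably smaller region and rescaled.

The visible shapes are larger and the field of view is narrower; shapes near the original edges may be partly or wholly outside the frame — a crop-and-rescale.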